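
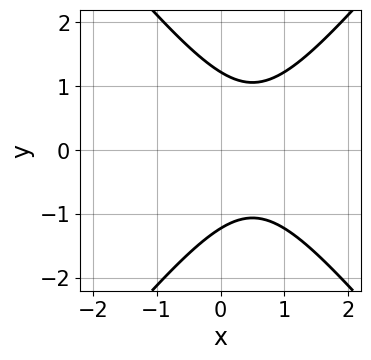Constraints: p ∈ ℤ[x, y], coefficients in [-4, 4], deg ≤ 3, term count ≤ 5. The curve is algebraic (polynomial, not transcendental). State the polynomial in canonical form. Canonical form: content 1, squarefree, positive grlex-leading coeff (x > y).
3*x^2 - 2*y^2 - 3*x + 3

1. The degree is 2 — the shape is more complex than any degree-1 curve.
2. Symmetries: mirror symmetry y ↦ −y ⇒ only even powers of y.
3. Checking where it meets the axes: the curve avoids every integer x-axis point in the box.
4. Together with the visible shape, these determine p as stated.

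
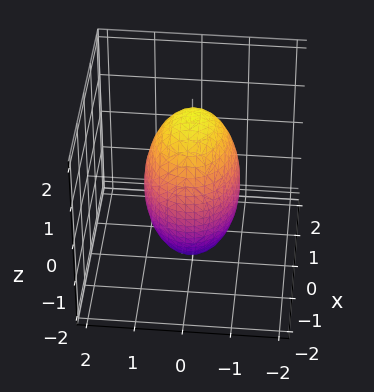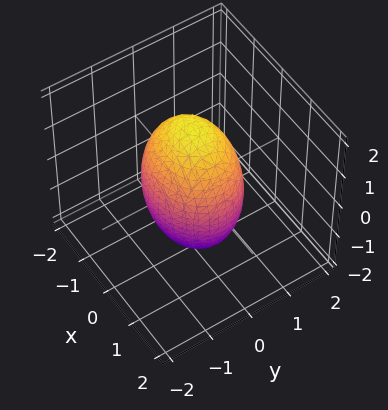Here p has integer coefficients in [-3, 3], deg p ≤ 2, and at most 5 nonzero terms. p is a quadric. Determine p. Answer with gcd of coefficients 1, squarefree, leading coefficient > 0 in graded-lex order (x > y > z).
2*x^2 + 3*y^2 + z^2 - 3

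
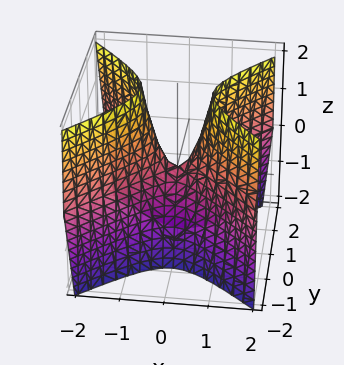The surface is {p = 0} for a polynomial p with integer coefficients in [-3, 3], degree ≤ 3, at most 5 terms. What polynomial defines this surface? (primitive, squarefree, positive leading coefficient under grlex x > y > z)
1. Degree: a saddle surface; a quadric, so deg p = 2.
2. Symmetries: it's symmetric under y → −y, forcing even powers of y; the x ↦ −x reflection is a symmetry, so x appears only in even powers.
3. Against the integer gridlines: it crosses the y-axis at the gridline y = 0; one z-axis crossing is at z = 0; one x-axis crossing is at x = 0.
4. Solving for integer coefficients yields p as stated.

3*x^2 - 3*y^2 - z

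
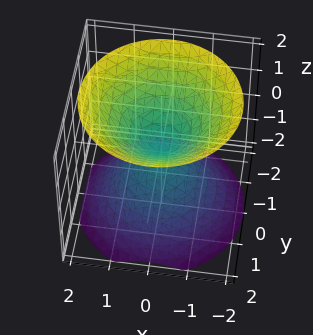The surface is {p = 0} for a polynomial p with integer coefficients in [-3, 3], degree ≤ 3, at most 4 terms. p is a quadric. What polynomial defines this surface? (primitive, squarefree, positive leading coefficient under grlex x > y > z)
1. The picture has 2 separate pieces.
2. deg p = 2.
3. By symmetry, the surface is invariant under rotation about z: p = q(x² + y², z); the z ↦ −z reflection is a symmetry, so z appears only in even powers.
4. Reading off the gridlines: it crosses the z-axis at the gridline z = 0; one y-axis crossing is at y = 0; a circular section at z = -1 has radius exactly 1; it crosses the x-axis at the gridline x = 0.
5. Putting this together gives p.

x^2 + y^2 - z^2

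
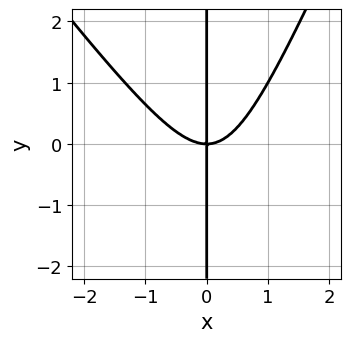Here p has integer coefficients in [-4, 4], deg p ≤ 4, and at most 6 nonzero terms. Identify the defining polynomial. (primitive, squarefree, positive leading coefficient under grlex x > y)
3*x^3 + x^2*y - x*y^2 - 3*x*y

First, degree: a generic line meets the curve in up to 3 points, so deg p = 3.
Then, checking where it meets the axes: the visible y-axis segment lies entirely on the curve; it crosses the x-axis at the gridline x = 0.
Finally, together with the visible shape, these determine p as stated.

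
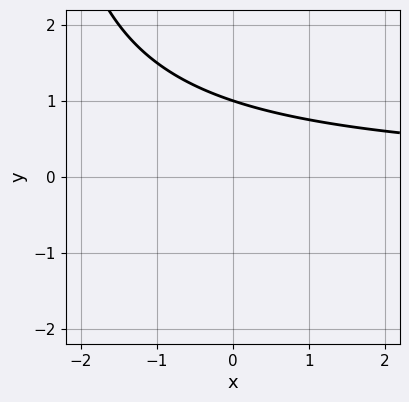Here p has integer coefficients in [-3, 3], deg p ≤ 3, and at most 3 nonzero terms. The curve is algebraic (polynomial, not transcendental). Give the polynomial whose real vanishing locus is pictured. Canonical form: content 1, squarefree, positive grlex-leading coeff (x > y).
(a) Degree: the shape is more complex than any degree-1 curve, so deg p = 2.
(b) From the visible intercepts: one y-axis crossing is at y = 1; the curve avoids every integer x-axis point in the box.
(c) Solving for integer coefficients yields p as stated.

x*y + 3*y - 3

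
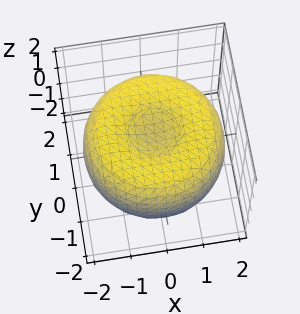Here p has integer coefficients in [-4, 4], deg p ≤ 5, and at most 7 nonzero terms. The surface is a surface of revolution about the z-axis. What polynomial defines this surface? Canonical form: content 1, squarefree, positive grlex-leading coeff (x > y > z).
x^4 + 2*x^2*y^2 + y^4 - 3*x^2 - 3*y^2 + 3*z^2 - 2

1. Degree: a generic line meets the surface in up to 4 points, so deg p = 4.
2. Symmetries: every cross-section ⟂ z is a circle, so x, y appear only via x² + y².
3. From the axis intercepts and sections: a circular section at z = -1 has radius between 0 and 1.
4. Together with the visible shape, these determine p as stated.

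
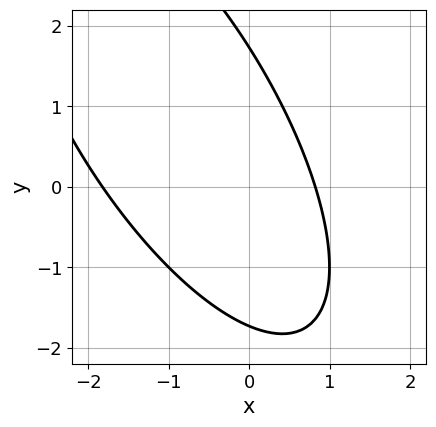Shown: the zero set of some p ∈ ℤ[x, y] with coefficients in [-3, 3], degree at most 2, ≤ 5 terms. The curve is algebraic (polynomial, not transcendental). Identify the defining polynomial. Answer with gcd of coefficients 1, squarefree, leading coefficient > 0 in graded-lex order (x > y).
The degree is 2 — the shape is more complex than any degree-1 curve.
Matching integer coefficients to the picture gives p.

2*x^2 + 2*x*y + y^2 + 2*x - 3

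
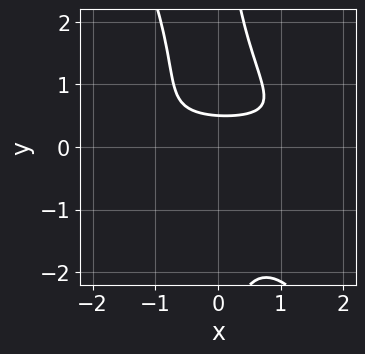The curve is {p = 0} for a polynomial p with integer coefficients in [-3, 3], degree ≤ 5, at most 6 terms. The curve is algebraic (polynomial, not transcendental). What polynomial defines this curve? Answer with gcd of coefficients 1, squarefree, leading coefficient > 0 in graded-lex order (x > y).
1. deg p = 4.
2. Reading off the gridlines: the curve avoids every integer x-axis point in the box.
3. Together with the visible shape, these determine p as stated.

2*x^2*y^2 + x*y^3 - x*y^2 - 2*y + 1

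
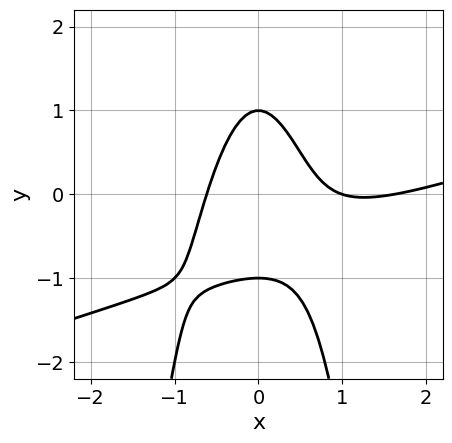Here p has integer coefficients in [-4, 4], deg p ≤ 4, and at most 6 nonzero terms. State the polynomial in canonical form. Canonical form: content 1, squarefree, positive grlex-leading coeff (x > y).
deg p = 3. A generic line meets the curve in up to 3 points.
From the visible intercepts: the y-axis gridline crossings are at y ∈ {-1, 1}; it meets the x-axis at x = 1 (among the integer gridlines).
Assembling these constraints gives the stated polynomial.

x^3 - 3*x^2*y - 2*x^2 - y^2 + 1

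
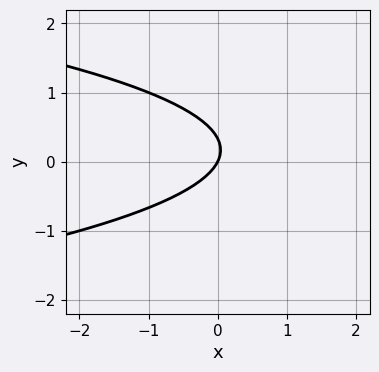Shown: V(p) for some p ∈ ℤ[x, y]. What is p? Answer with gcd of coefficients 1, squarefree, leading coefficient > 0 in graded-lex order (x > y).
3*y^2 + 2*x - y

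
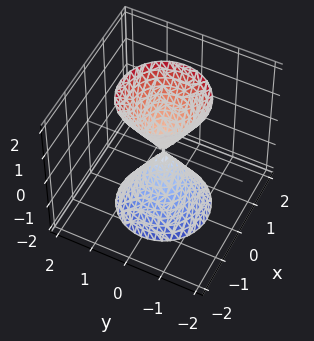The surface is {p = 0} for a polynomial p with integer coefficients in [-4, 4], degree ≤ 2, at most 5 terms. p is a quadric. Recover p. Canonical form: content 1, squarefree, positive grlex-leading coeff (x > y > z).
First, the picture has 2 separate pieces. Treating them together as one polynomial.
Next, the degree is 2 — two nappes meeting at a single point; a quadric.
Next, symmetries: the z ↦ −z reflection is a symmetry, so z appears only in even powers; rotational symmetry about the z-axis ⇒ p depends on x, y only through x² + y².
Next, checking where it meets the axes: one z-axis crossing is at z = 0; a circular section at z = 2 has radius between 1 and 2; it meets the x-axis at x = 0 (among the integer gridlines); it crosses the y-axis at the gridline y = 0.
Finally, together with the visible shape, these determine p as stated.

3*x^2 + 3*y^2 - z^2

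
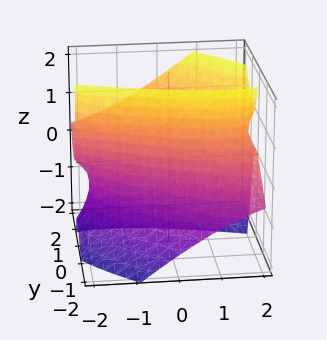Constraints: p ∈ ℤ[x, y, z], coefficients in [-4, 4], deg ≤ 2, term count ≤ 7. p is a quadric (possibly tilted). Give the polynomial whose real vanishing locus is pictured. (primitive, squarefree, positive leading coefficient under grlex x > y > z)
x^2 + 3*x*y + 3*y^2 - 3*y*z - z^2 - 2

Degree: a generic line meets the surface in up to 2 points, so deg p = 2.
Checking where it meets the axes: the surface avoids every integer z-axis point in the box.
Assembling these constraints gives the stated polynomial.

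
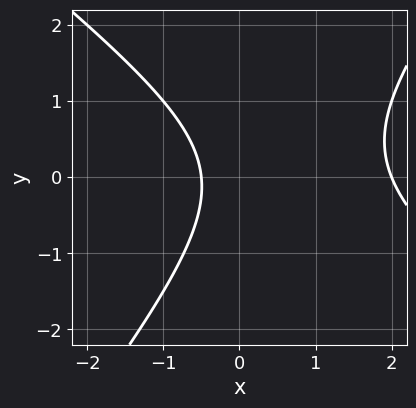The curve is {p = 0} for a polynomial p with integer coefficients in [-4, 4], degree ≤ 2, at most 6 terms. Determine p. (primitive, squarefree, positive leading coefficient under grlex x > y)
2*x^2 + x*y - 2*y^2 - 3*x - 2

1. deg p = 2.
2. From the visible intercepts: it meets the x-axis at x = 2 (among the integer gridlines); no y-intercept at any integer in the box.
3. Putting this together gives p.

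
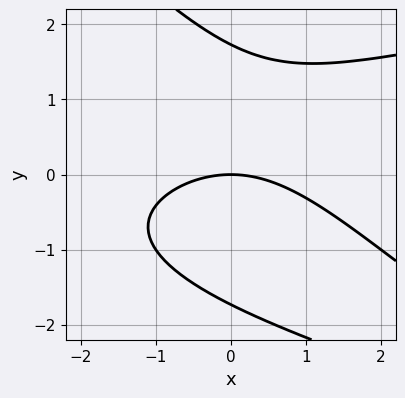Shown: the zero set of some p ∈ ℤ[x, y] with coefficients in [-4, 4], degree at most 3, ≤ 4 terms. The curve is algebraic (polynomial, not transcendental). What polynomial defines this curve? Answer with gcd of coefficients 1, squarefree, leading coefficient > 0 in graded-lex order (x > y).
First, the degree is 3 — no degree-2 curve has this shape.
Then, from the axis intercepts and sections: one x-axis crossing is at x = 0; it meets the y-axis at y = 0 (among the integer gridlines).
Finally, these observations pin down the coefficients.

x*y^2 + y^3 - x^2 - 3*y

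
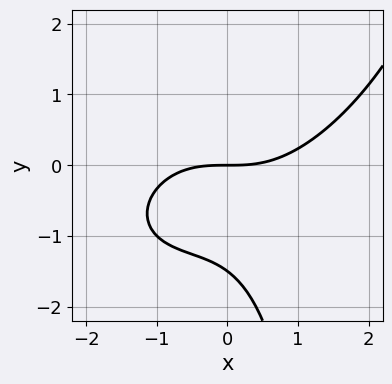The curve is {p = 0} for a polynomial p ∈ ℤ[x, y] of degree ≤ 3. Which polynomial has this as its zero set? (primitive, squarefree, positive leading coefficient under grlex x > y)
x^3 - x^2*y + x*y^2 - 2*y^2 - 3*y

Degree: the shape is more complex than any degree-2 curve, so deg p = 3.
Checking where it meets the axes: it crosses the y-axis at the gridline y = 0; one x-axis crossing is at x = 0.
These observations pin down the coefficients.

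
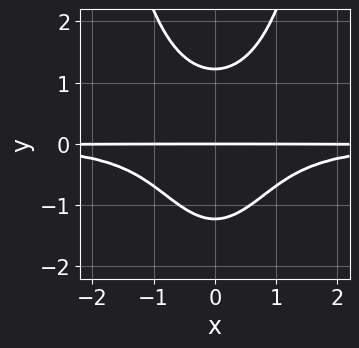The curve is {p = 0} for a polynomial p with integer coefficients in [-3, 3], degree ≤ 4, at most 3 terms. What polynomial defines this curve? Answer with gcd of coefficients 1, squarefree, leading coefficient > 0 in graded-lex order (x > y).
3*x^2*y^2 - 2*y^3 + 3*y

1. Degree: the shape is more complex than any degree-3 curve, so deg p = 4.
2. Symmetries: the x ↦ −x reflection is a symmetry, so x appears only in even powers.
3. From the axis intercepts and sections: one y-axis crossing is at y = 0; the visible x-axis segment lies entirely on the curve.
4. Together with the visible shape, these determine p as stated.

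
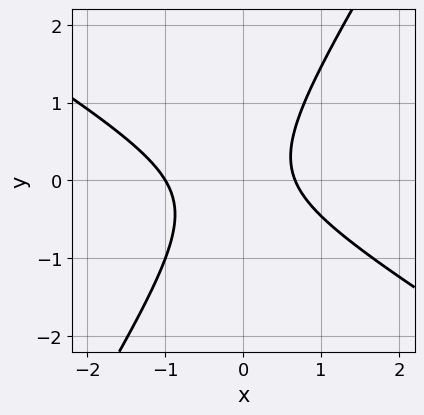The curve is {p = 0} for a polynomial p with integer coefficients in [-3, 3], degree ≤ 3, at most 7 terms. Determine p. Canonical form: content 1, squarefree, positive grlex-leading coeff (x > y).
The degree is 2 — the shape is more complex than any degree-1 curve.
Reading off the gridlines: no y-intercept at any integer in the box; one x-axis crossing is at x = -1.
Matching integer coefficients to the picture gives p.

3*x^2 + 3*x*y - 3*y^2 + x - 2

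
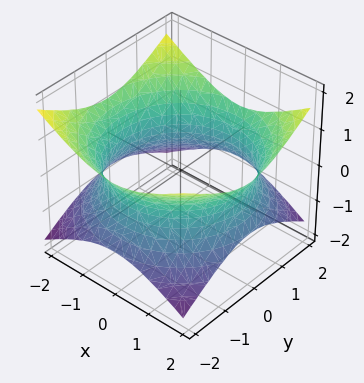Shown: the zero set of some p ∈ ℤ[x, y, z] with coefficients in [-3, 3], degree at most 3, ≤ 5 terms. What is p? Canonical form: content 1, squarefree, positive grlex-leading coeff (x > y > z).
1. Degree: an hourglass — one-sheet hyperboloid; a quadric, so deg p = 2.
2. Symmetries: it's symmetric under z → −z, forcing even powers of z; the surface is invariant under rotation about z: p = q(x² + y², z).
3. From the axis intercepts and sections: it misses every integer gridline on the z-axis; a circular section at z = 0 has radius between 1 and 2.
4. The integer polynomial consistent with all of this is the stated p.

x^2 + y^2 - 2*z^2 - 3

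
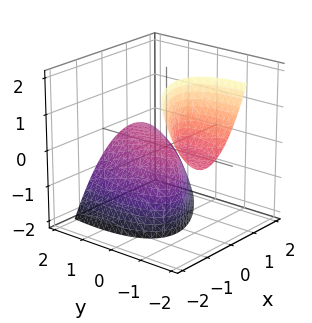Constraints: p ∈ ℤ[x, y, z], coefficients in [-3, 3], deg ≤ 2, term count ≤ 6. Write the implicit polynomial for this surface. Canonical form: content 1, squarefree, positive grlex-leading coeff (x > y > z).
The picture has 2 separate pieces.
Degree: the shape is more complex than any degree-1 surface, so deg p = 2.
From the visible intercepts: it meets the z-axis at z = 0 (among the integer gridlines); one y-axis crossing is at y = 0; one x-axis crossing is at x = 0.
The integer polynomial consistent with all of this is the stated p.

3*x^2 - 3*x*y + y^2 + 3*y*z + 2*z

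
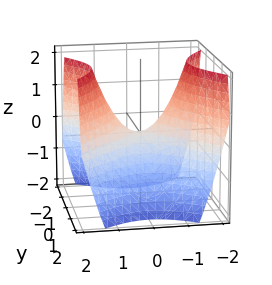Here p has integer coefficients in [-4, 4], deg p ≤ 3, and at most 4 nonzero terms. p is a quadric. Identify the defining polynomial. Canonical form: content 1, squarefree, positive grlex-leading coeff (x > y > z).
First, the degree is 2 — a saddle surface; a quadric.
Next, symmetries: mirror symmetry y ↦ −y ⇒ only even powers of y; the x ↦ −x reflection is a symmetry, so x appears only in even powers.
Next, from the visible intercepts: one y-axis crossing is at y = 0; it meets the x-axis at x = 0 (among the integer gridlines).
Finally, fitting integer coefficients to these (and the overall shape) gives p.

x^2 - y^2 - z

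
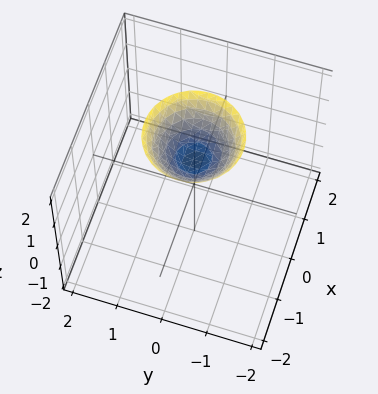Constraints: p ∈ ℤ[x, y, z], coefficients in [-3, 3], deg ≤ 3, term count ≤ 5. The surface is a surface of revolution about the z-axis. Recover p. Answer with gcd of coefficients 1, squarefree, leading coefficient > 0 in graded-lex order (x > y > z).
First, the degree is 2 — a generic line meets the surface in up to 2 points.
Next, symmetries: the z-axis is an axis of rotation, so x and y enter only as x² + y².
Next, observable constraints: a circular section at z = 2 has radius exactly 1; no x-intercept at any integer in the box; it misses every integer gridline on the y-axis.
Finally, together with the visible shape, these determine p as stated. Check: (0, 0, 1) on the z-axis lies on the surface, and p(0, 0, 1) = 0. ✓

x^2 + y^2 - z + 1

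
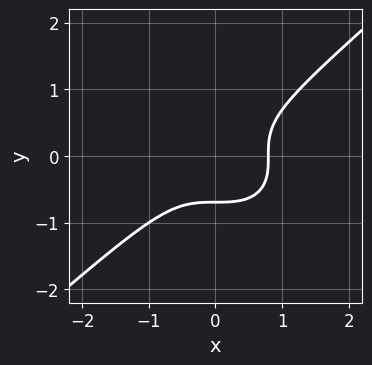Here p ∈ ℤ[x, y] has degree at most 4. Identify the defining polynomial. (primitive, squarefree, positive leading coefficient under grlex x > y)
deg p = 3. No degree-2 curve has this shape.
The integer polynomial consistent with all of this is the stated p.

2*x^3 - 3*y^3 - 1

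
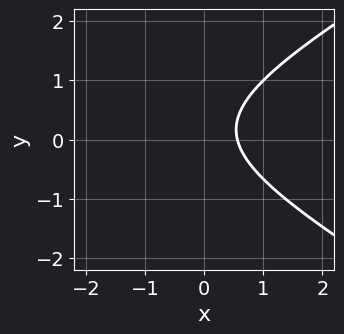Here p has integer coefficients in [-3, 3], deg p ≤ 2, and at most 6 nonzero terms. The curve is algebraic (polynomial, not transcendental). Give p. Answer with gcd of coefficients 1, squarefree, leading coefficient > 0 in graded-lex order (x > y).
deg p = 2.
Checking where it meets the axes: it misses every integer gridline on the y-axis.
Fitting integer coefficients to these (and the overall shape) gives p.

x^2 - 3*y^2 + 3*x + y - 2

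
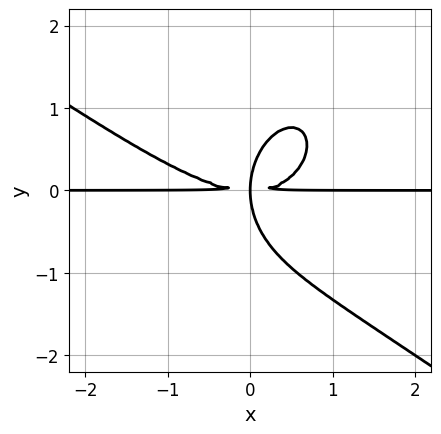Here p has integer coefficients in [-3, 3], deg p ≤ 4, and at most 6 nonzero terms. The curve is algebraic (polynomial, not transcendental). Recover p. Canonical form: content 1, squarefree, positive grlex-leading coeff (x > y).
x^3*y + x^2*y^2 + y^4 - 2*x*y^2

(a) The degree is 4 — the shape is more complex than any degree-3 curve.
(b) Against the integer gridlines: the visible x-axis segment lies entirely on the curve.
(c) Together with the visible shape, these determine p as stated.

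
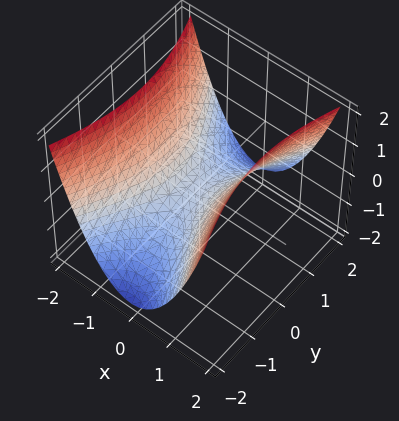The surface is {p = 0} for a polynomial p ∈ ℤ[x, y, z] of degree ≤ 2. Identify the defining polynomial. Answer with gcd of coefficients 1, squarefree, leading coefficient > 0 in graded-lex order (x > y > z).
(a) deg p = 2. A hyperbolic paraboloid; a quadric.
(b) Symmetries: it's symmetric under x → −x, forcing even powers of x; the y ↦ −y reflection is a symmetry, so y appears only in even powers.
(c) Observable constraints: it meets the x-axis at x = 0 (among the integer gridlines); it meets the y-axis at y = 0 (among the integer gridlines).
(d) These observations pin down the coefficients.

3*x^2 - y^2 - 3*z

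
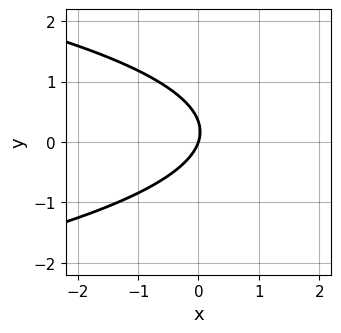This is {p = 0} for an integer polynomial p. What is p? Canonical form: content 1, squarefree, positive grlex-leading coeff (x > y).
(a) Degree: no degree-1 curve has this shape, so deg p = 2.
(b) From the visible intercepts: it meets the y-axis at y = 0 (among the integer gridlines); one x-axis crossing is at x = 0.
(c) Together with the visible shape, these determine p as stated.

3*y^2 + 3*x - y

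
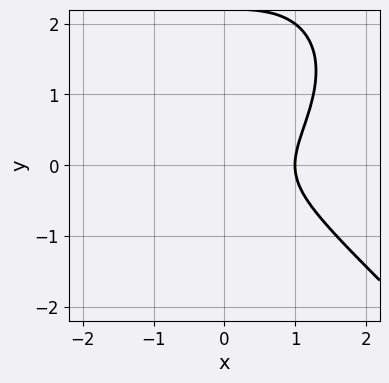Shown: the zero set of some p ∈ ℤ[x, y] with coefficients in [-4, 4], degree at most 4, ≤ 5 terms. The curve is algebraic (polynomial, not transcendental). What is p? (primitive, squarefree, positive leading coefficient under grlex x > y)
First, degree: no degree-2 curve has this shape, so deg p = 3.
Next, reading off the gridlines: it meets the x-axis at x = 1 (among the integer gridlines); it misses every integer gridline on the y-axis.
Finally, fitting integer coefficients to these (and the overall shape) gives p.

x^3 + y^3 - 2*y^2 - 1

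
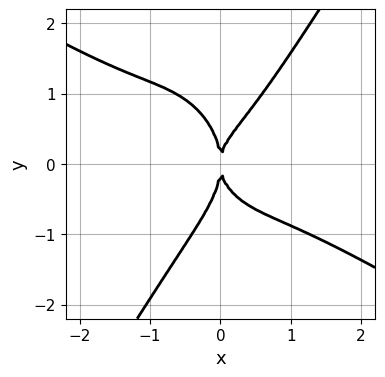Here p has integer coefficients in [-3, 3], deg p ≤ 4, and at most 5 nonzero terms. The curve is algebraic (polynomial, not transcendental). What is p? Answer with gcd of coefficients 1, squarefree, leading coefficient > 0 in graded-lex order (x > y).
1. Degree: a generic line meets the curve in up to 4 points, so deg p = 4.
2. From the axis intercepts and sections: one y-axis crossing is at y = 0; it crosses the x-axis at the gridline x = 0.
3. Assembling these constraints gives the stated polynomial.

2*x^4 + 3*x^3*y - y^4 - x*y^2 + 2*x^2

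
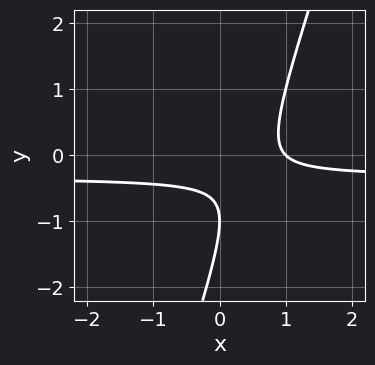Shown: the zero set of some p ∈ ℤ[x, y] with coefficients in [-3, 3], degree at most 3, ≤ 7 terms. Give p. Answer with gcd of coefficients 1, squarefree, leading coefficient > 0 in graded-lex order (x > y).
3*x*y - y^2 + x - 2*y - 1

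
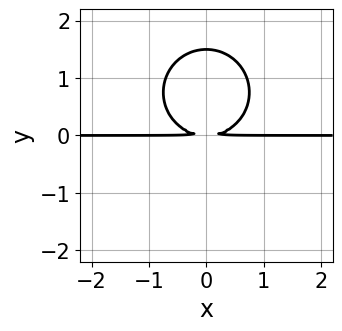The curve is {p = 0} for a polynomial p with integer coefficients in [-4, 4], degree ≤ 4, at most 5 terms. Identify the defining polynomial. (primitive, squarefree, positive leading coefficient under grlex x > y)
2*x^2*y + 2*y^3 - 3*y^2

(a) The degree is 3 — no degree-2 curve has this shape.
(b) Symmetries: mirror symmetry x ↦ −x ⇒ only even powers of x.
(c) Observable constraints: every point of the x-axis in the box is on the curve.
(d) Together with the visible shape, these determine p as stated.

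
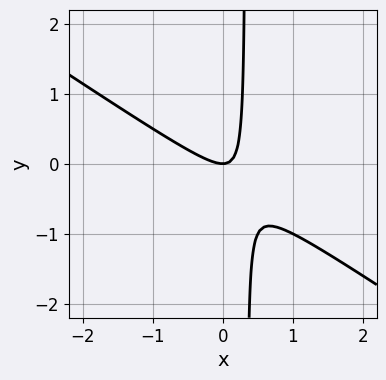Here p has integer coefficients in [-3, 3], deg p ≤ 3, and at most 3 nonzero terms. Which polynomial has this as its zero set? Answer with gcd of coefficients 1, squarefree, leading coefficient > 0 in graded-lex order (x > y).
2*x^2 + 3*x*y - y

The degree is 2 — no degree-1 curve has this shape.
Checking where it meets the axes: it meets the y-axis at y = 0 (among the integer gridlines); one x-axis crossing is at x = 0.
The integer polynomial consistent with all of this is the stated p.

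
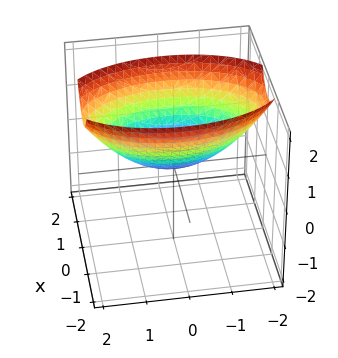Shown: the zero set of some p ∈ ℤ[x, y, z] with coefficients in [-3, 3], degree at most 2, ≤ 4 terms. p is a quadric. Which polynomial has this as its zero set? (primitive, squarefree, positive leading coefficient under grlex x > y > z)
3*x^2 + y^2 - 3*z

First, degree: a single bowl opening along one axis; a quadric, so deg p = 2.
Then, symmetries: it's symmetric under x → −x, forcing even powers of x; the y ↦ −y reflection is a symmetry, so y appears only in even powers.
Next, checking where it meets the axes: it meets the z-axis at z = 0 (among the integer gridlines); it crosses the y-axis at the gridline y = 0; it crosses the x-axis at the gridline x = 0.
Finally, assembling these constraints gives the stated polynomial.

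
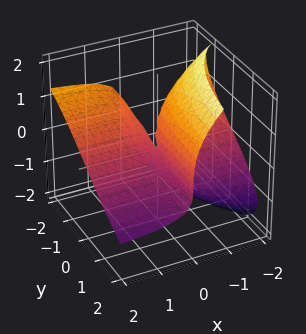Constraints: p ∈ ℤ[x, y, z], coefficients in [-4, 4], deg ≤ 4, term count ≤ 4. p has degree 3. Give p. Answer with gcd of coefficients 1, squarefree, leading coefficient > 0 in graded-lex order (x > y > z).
z^3 + 2*x*y + 3*x*z

Degree: a generic line meets the surface in up to 3 points, so deg p = 3.
Against the integer gridlines: it meets the z-axis at z = 0 (among the integer gridlines); every point of the y-axis in the box is on the surface; the visible x-axis segment lies entirely on the surface.
These observations pin down the coefficients.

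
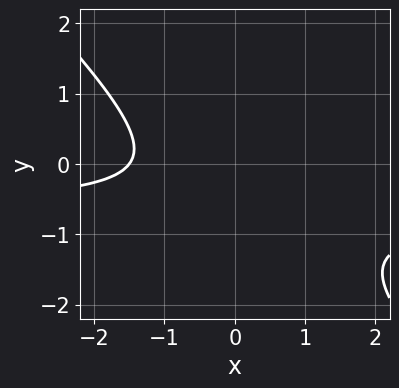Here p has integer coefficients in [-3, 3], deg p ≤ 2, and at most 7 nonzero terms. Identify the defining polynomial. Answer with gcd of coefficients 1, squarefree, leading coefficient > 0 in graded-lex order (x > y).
deg p = 2. No degree-1 curve has this shape.
From the visible intercepts: the curve avoids every integer y-axis point in the box.
Matching integer coefficients to the picture gives p.

3*x*y + 3*y^2 + 2*x + 3*y + 3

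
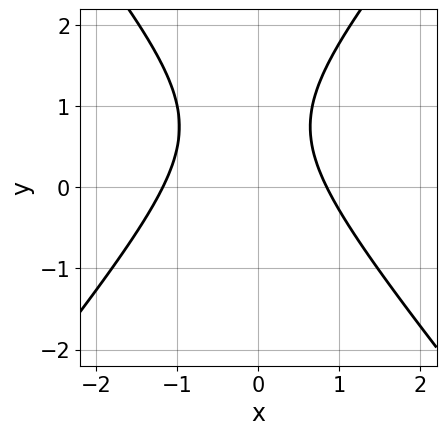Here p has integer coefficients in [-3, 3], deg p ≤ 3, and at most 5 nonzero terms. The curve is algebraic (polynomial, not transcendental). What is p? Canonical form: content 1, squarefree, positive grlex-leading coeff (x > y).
First, deg p = 2.
Then, checking where it meets the axes: the curve avoids every integer y-axis point in the box.
Finally, solving for integer coefficients yields p as stated.

3*x^2 - 2*y^2 + x + 3*y - 3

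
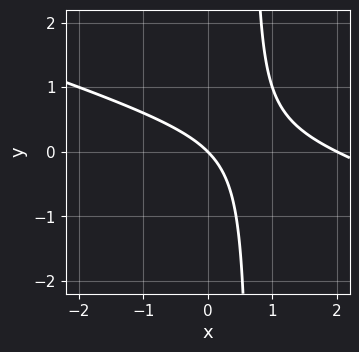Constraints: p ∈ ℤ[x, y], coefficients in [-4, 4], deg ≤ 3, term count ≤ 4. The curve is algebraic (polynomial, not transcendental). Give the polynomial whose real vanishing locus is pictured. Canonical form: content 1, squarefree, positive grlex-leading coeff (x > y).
x^2 + 3*x*y - 2*x - 2*y

(a) Degree: the shape is more complex than any degree-1 curve, so deg p = 2.
(b) From the axis intercepts and sections: it meets the y-axis at y = 0 (among the integer gridlines); the x-axis gridline crossings are at x ∈ {0, 2}.
(c) Putting this together gives p.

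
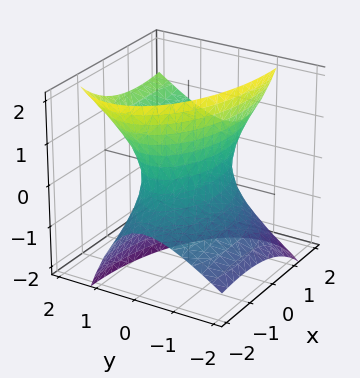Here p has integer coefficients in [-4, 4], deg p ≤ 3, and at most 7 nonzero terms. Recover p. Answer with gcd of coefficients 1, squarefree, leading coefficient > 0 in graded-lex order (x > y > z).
x^2 - 2*x*z + 3*y^2 - 3*y*z - z^2 - 2

(a) deg p = 2. A generic line meets the surface in up to 2 points.
(b) Checking where it meets the axes: the surface avoids every integer z-axis point in the box.
(c) Putting this together gives p.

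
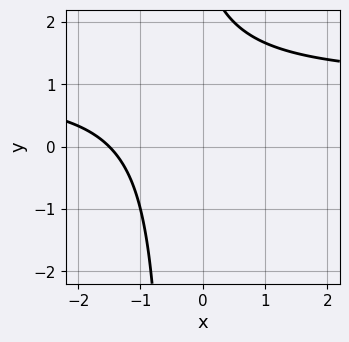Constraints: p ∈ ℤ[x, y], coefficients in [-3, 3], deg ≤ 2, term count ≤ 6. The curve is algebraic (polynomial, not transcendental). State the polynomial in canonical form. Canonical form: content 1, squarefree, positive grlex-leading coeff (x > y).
(a) deg p = 2.
(b) Observable constraints: it misses every integer gridline on the y-axis.
(c) Assembling these constraints gives the stated polynomial.

2*x*y - 2*x + y - 3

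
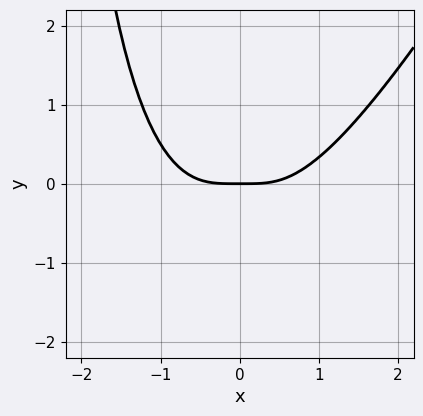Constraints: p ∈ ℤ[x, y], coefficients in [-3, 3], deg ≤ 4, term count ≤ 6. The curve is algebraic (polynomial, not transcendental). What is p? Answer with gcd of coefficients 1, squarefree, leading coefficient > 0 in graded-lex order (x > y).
2*x^4 - x^3*y - 3*x^2*y - 2*y

First, the degree is 4 — no degree-3 curve has this shape.
Then, from the visible intercepts: one y-axis crossing is at y = 0; it crosses the x-axis at the gridline x = 0.
Finally, putting this together gives p.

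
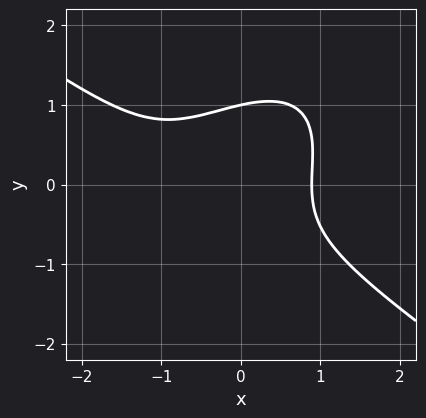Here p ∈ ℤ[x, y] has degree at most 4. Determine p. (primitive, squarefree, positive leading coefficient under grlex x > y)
2*x^3 - 2*x*y^2 + 3*y^3 + 2*x^2 - 3

First, deg p = 3.
Then, observable constraints: it crosses the y-axis at the gridline y = 1.
Finally, together with the visible shape, these determine p as stated.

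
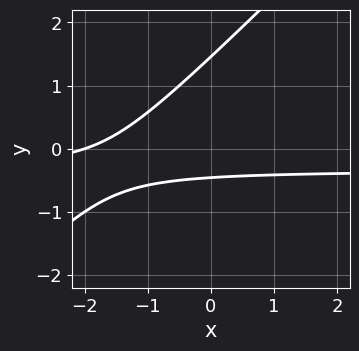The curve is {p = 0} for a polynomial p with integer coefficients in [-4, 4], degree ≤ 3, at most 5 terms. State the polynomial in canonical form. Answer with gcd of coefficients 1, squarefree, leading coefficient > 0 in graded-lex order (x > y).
3*x*y - 3*y^2 + x + 3*y + 2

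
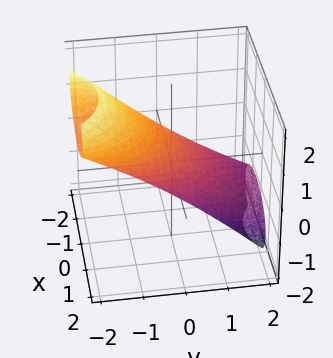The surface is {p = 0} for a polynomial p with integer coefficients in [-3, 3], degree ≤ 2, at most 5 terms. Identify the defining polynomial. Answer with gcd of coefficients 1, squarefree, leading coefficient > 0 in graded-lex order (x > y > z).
x^2 + y^2 + 3*y*z + 2*z^2 - 1

1. The degree is 2 — a generic line meets the surface in up to 2 points.
2. Checking where it meets the axes: the y-axis gridline crossings are at y ∈ {-1, 1}; the x-axis gridline crossings are at x ∈ {-1, 1}.
3. Matching integer coefficients to the picture gives p.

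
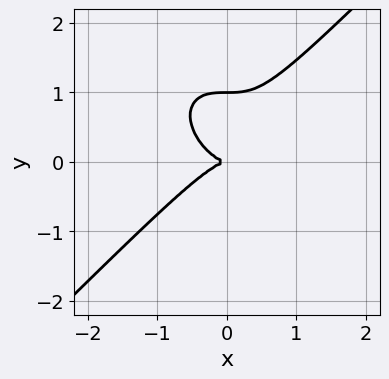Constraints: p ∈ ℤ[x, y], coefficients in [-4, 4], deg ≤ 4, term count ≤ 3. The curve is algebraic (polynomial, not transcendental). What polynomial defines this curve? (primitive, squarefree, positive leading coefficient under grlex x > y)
1. Degree: a generic line meets the curve in up to 3 points, so deg p = 3.
2. Observable constraints: one x-axis crossing is at x = 0; the y-axis gridline crossings are at y ∈ {0, 1}.
3. Fitting integer coefficients to these (and the overall shape) gives p.

x^3 - y^3 + y^2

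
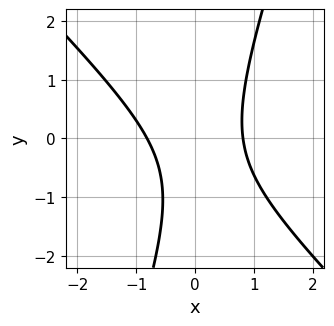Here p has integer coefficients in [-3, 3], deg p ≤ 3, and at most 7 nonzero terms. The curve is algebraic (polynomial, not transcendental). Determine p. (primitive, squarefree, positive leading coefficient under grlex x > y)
3*x^2 + 2*x*y - y^2 - y - 2

Degree: a generic line meets the curve in up to 2 points, so deg p = 2.
From the visible intercepts: the curve avoids every integer y-axis point in the box.
Solving for integer coefficients yields p as stated.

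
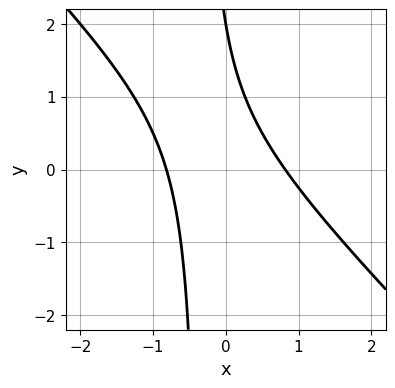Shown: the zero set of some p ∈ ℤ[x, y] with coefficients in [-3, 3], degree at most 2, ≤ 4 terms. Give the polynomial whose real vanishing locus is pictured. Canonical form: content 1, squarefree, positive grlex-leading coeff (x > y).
3*x^2 + 3*x*y + y - 2

(a) Degree: the shape is more complex than any degree-1 curve, so deg p = 2.
(b) From the axis intercepts and sections: one y-axis crossing is at y = 2.
(c) These observations pin down the coefficients.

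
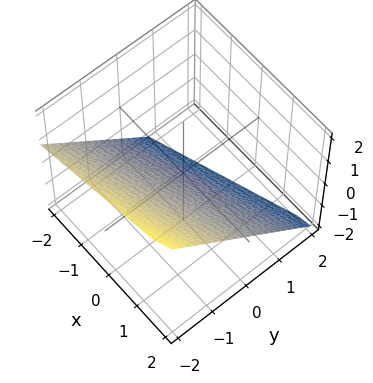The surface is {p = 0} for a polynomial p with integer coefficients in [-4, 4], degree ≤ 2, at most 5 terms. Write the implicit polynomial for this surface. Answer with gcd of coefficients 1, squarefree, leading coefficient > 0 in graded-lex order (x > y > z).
x - 3*y - 3*z - 2

First, degree: the surface is flat (a plane), so deg p = 1.
Then, against the integer gridlines: it crosses the x-axis at the gridline x = 2.
Finally, together with the visible shape, these determine p as stated.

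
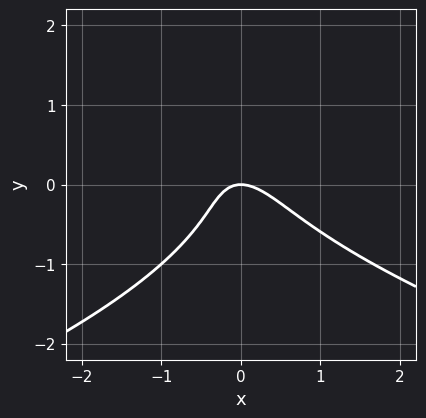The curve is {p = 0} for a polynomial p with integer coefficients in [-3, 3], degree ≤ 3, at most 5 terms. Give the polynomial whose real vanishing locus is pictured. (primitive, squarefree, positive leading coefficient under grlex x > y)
3*y^3 + 3*x^2 + 2*x*y + 2*y

First, degree: no degree-2 curve has this shape, so deg p = 3.
Then, checking where it meets the axes: it meets the y-axis at y = 0 (among the integer gridlines); it crosses the x-axis at the gridline x = 0.
Finally, together with the visible shape, these determine p as stated.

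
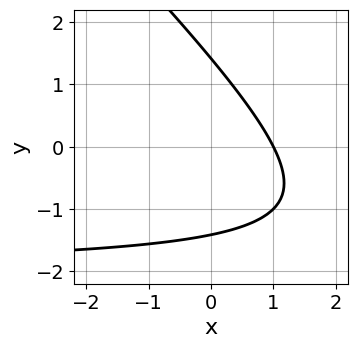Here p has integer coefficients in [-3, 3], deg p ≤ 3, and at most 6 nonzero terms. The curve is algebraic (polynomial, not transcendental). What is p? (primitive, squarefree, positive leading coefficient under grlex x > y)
x*y + y^2 + 2*x - 2

deg p = 2.
Against the integer gridlines: it meets the x-axis at x = 1 (among the integer gridlines).
Fitting integer coefficients to these (and the overall shape) gives p.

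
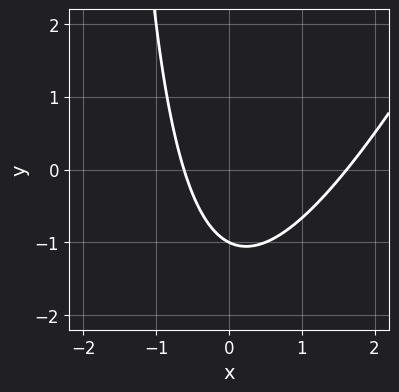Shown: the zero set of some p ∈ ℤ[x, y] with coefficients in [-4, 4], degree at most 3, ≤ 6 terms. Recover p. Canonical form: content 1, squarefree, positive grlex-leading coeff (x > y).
Degree: a generic line meets the curve in up to 2 points, so deg p = 2.
From the axis intercepts and sections: it meets the y-axis at y = -1 (among the integer gridlines).
Fitting integer coefficients to these (and the overall shape) gives p.

2*x^2 - x*y - 2*x - 2*y - 2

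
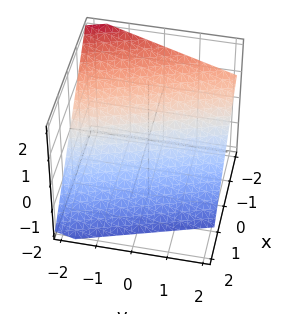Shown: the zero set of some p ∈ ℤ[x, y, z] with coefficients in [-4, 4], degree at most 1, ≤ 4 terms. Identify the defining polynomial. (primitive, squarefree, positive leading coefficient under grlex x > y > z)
1. The degree is 1 — every cross-section is a straight line — this is a plane.
2. Reading off the gridlines: one y-axis crossing is at y = -2.
3. Fitting integer coefficients to these (and the overall shape) gives p.

3*x + y + 3*z + 2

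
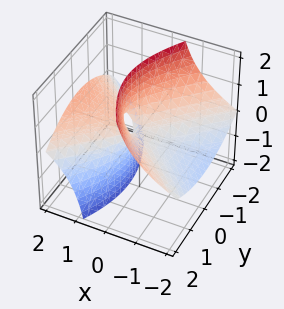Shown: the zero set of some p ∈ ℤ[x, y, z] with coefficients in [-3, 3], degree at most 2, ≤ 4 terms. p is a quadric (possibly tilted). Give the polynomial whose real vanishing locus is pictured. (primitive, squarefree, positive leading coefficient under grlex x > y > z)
x^2 - 3*x*z - y^2 + z

First, degree: a generic line meets the surface in up to 2 points, so deg p = 2.
Next, from the axis intercepts and sections: it meets the z-axis at z = 0 (among the integer gridlines); one x-axis crossing is at x = 0; one y-axis crossing is at y = 0.
Finally, these observations pin down the coefficients.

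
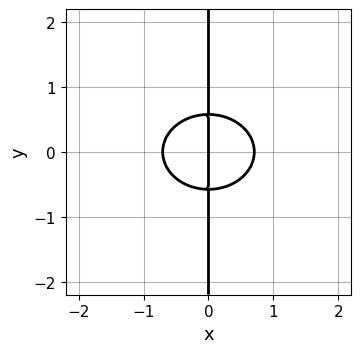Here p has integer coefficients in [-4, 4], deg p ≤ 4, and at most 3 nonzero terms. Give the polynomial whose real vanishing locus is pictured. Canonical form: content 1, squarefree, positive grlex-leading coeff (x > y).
2*x^3 + 3*x*y^2 - x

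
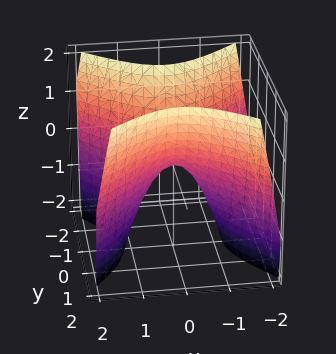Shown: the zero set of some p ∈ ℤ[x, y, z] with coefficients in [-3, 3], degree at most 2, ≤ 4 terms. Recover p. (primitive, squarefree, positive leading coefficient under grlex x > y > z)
3*x^2 - 3*y^2 + 2*z

1. Degree: a saddle surface; a quadric, so deg p = 2.
2. Symmetries: the y ↦ −y reflection is a symmetry, so y appears only in even powers; the x ↦ −x reflection is a symmetry, so x appears only in even powers.
3. Checking where it meets the axes: it crosses the y-axis at the gridline y = 0; it meets the z-axis at z = 0 (among the integer gridlines); it meets the x-axis at x = 0 (among the integer gridlines).
4. Fitting integer coefficients to these (and the overall shape) gives p.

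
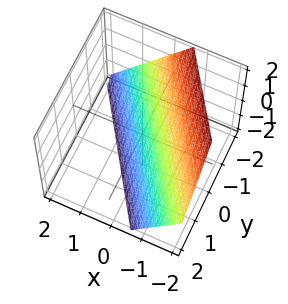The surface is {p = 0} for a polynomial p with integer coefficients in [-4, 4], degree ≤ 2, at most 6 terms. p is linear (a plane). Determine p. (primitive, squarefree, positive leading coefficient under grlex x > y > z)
(a) Degree: the surface is flat (a plane), so deg p = 1.
(b) From the visible intercepts: it meets the y-axis at y = -1 (among the integer gridlines); it crosses the z-axis at the gridline z = -1.
(c) Assembling these constraints gives the stated polynomial.

3*x + 2*y + 2*z + 2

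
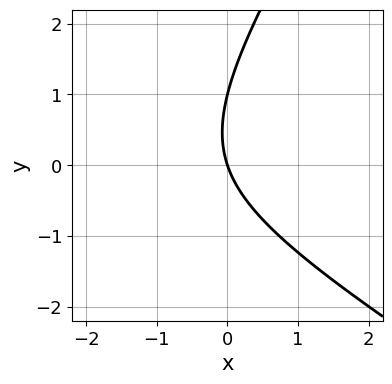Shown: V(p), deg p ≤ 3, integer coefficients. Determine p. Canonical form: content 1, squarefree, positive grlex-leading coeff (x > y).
x^2 + x*y - y^2 + 3*x + y

The degree is 2 — no degree-1 curve has this shape.
From the visible intercepts: the y-axis gridline crossings are at y ∈ {0, 1}; it crosses the x-axis at the gridline x = 0.
The integer polynomial consistent with all of this is the stated p.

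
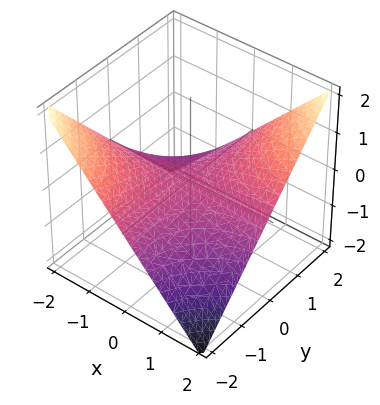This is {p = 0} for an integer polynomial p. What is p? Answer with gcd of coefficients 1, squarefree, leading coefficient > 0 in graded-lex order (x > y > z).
x*y - 2*z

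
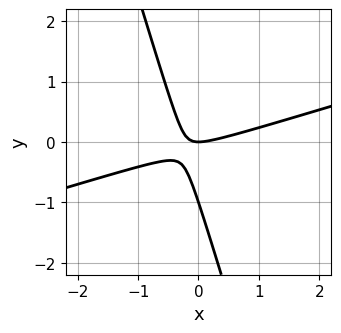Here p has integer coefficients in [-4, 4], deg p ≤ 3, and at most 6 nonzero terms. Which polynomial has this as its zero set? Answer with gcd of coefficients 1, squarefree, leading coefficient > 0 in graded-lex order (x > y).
x^2 - 3*x*y - y^2 - y

The degree is 2 — the shape is more complex than any degree-1 curve.
Checking where it meets the axes: the y-axis gridline crossings are at y ∈ {-1, 0}; one x-axis crossing is at x = 0.
Solving for integer coefficients yields p as stated.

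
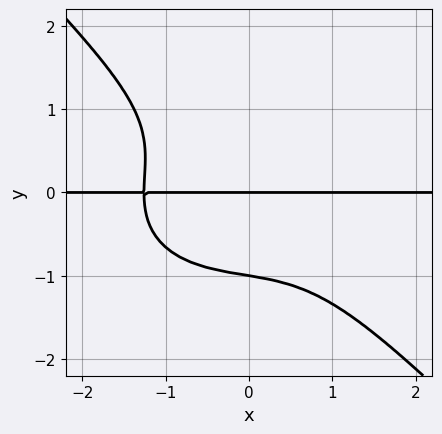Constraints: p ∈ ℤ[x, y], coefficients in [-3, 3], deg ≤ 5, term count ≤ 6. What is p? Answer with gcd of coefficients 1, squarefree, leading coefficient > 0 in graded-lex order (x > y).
1. The degree is 4 — a generic line meets the curve in up to 4 points.
2. Against the integer gridlines: every point of the x-axis in the box is on the curve; the y-axis gridline crossings are at y ∈ {-1, 0}.
3. These observations pin down the coefficients.

x^3*y + x*y^3 + 2*y^4 + 2*y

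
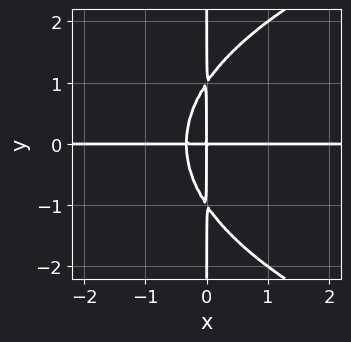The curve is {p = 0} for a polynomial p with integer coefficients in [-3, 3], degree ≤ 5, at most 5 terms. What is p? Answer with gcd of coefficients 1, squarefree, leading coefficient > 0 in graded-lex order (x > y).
x*y^3 - 3*x^2*y - x*y

The degree is 4 — a generic line meets the curve in up to 4 points.
Against the integer gridlines: the visible x-axis segment lies entirely on the curve; every point of the y-axis in the box is on the curve.
Together with the visible shape, these determine p as stated.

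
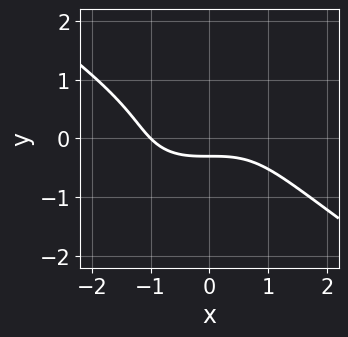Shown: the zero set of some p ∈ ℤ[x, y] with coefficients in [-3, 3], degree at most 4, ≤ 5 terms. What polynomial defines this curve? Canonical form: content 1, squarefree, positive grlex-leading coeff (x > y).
First, the degree is 3 — no degree-2 curve has this shape.
Next, checking where it meets the axes: it meets the x-axis at x = -1 (among the integer gridlines).
Finally, fitting integer coefficients to these (and the overall shape) gives p.

x^3 + 3*y^3 + 3*y + 1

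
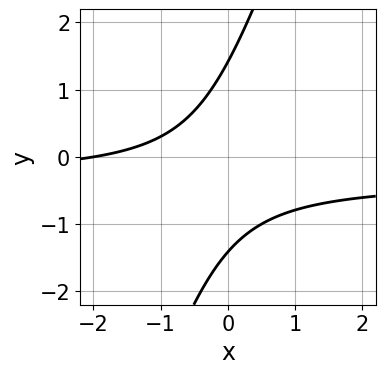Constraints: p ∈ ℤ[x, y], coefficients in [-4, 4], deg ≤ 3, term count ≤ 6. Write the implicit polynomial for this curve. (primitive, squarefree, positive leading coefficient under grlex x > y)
3*x*y - y^2 + x + 2

1. The degree is 2 — the shape is more complex than any degree-1 curve.
2. Observable constraints: it crosses the x-axis at the gridline x = -2.
3. Assembling these constraints gives the stated polynomial.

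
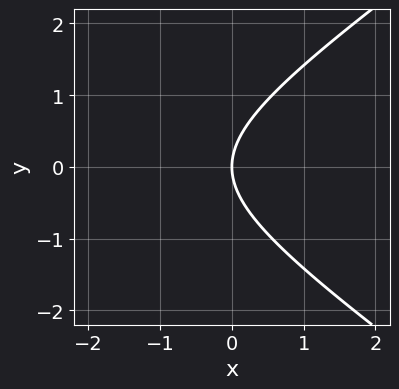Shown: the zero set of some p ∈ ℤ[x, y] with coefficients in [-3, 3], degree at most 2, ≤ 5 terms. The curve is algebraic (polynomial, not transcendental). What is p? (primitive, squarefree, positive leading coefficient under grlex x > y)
Degree: a generic line meets the curve in up to 2 points, so deg p = 2.
Symmetries: it's symmetric under y → −y, forcing even powers of y.
Reading off the gridlines: it crosses the x-axis at the gridline x = 0; it crosses the y-axis at the gridline y = 0.
Solving for integer coefficients yields p as stated.

x^2 - 2*y^2 + 3*x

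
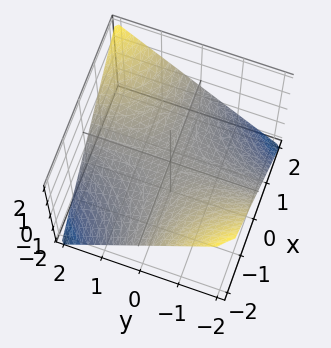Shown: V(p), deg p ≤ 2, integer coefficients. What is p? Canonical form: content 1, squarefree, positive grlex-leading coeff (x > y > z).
x*y - 2*z

The degree is 2 — a saddle surface; a quadric.
From the visible intercepts: it meets the z-axis at z = 0 (among the integer gridlines); every point of the y-axis in the box is on the surface; the visible x-axis segment lies entirely on the surface.
Fitting integer coefficients to these (and the overall shape) gives p.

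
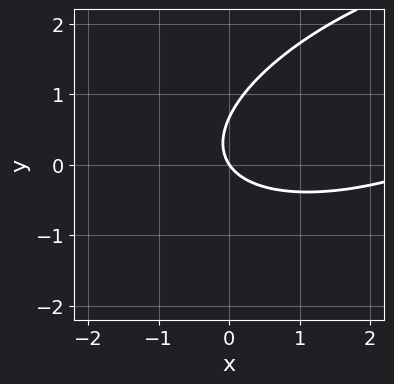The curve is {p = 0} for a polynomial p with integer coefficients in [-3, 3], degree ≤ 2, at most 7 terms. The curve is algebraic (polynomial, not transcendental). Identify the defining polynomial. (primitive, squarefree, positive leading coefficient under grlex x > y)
x^2 - 2*x*y + 3*y^2 - 3*x - 2*y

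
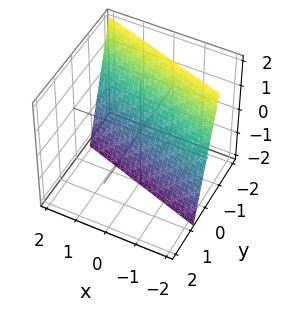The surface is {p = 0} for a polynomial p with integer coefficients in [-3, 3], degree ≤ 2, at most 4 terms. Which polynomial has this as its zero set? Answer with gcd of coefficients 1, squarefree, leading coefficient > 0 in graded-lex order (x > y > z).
x + 3*y + z + 2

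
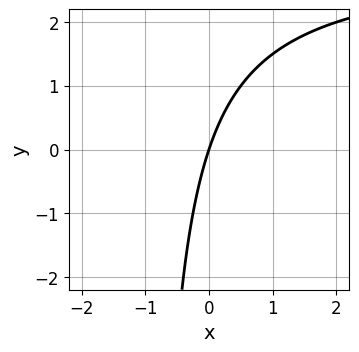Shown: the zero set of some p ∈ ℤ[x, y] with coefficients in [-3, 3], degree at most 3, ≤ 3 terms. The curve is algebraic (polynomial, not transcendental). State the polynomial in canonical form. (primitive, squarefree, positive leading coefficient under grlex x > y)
x*y - 3*x + y

1. The degree is 2 — no degree-1 curve has this shape.
2. From the visible intercepts: one y-axis crossing is at y = 0; one x-axis crossing is at x = 0.
3. Putting this together gives p.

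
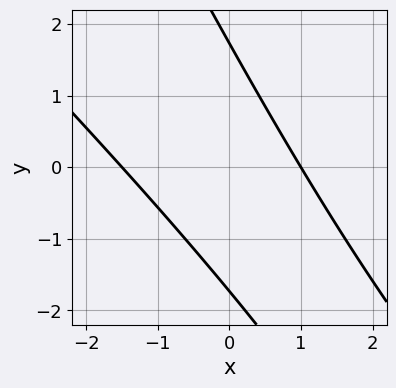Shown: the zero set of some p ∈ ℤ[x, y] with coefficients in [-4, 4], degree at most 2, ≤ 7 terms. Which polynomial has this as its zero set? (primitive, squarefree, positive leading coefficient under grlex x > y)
The degree is 2 — a generic line meets the curve in up to 2 points.
Observable constraints: it meets the x-axis at x = 1 (among the integer gridlines).
Putting this together gives p.

2*x^2 + 3*x*y + y^2 + x - 3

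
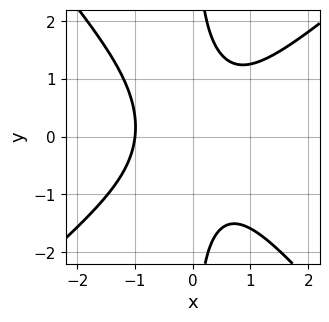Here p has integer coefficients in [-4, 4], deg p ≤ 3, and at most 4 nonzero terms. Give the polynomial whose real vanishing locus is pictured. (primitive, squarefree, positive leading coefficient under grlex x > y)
3*x^3 - x^2*y - 3*x*y^2 + 3

First, degree: no degree-2 curve has this shape, so deg p = 3.
Next, checking where it meets the axes: one x-axis crossing is at x = -1; the curve avoids every integer y-axis point in the box.
Finally, matching integer coefficients to the picture gives p.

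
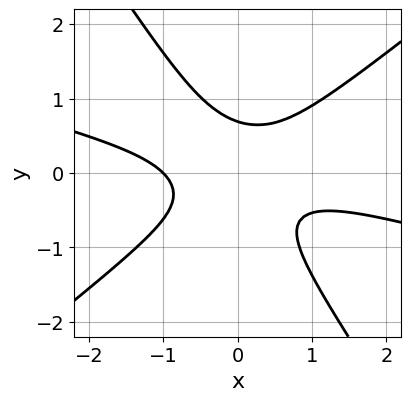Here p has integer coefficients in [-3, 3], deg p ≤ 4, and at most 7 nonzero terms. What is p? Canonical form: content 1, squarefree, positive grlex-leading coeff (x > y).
The degree is 3 — no degree-2 curve has this shape.
Checking where it meets the axes: it crosses the x-axis at the gridline x = -1.
Fitting integer coefficients to these (and the overall shape) gives p.

x^3 + 3*x^2*y - 3*x*y^2 - 3*y^3 + 1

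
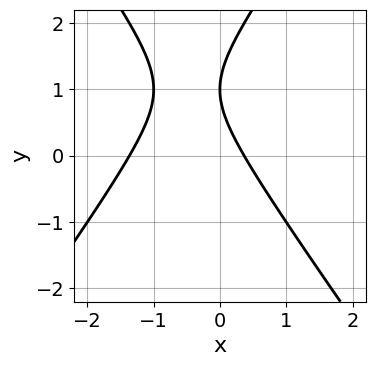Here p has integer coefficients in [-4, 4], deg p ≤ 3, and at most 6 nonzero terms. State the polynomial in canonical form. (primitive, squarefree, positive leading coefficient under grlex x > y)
First, deg p = 2. A generic line meets the curve in up to 2 points.
Next, reading off the gridlines: it meets the y-axis at y = 1 (among the integer gridlines).
Finally, together with the visible shape, these determine p as stated.

2*x^2 - y^2 + 2*x + 2*y - 1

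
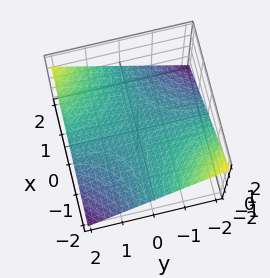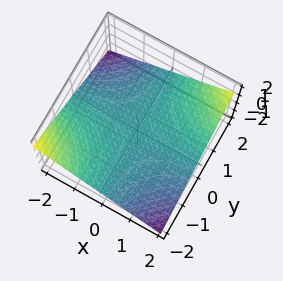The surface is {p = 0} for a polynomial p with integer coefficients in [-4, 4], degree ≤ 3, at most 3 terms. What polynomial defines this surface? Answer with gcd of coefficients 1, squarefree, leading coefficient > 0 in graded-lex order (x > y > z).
x*y - 3*z

deg p = 2. A saddle surface; a quadric.
Against the integer gridlines: it meets the z-axis at z = 0 (among the integer gridlines); the visible x-axis segment lies entirely on the surface; every point of the y-axis in the box is on the surface.
Solving for integer coefficients yields p as stated.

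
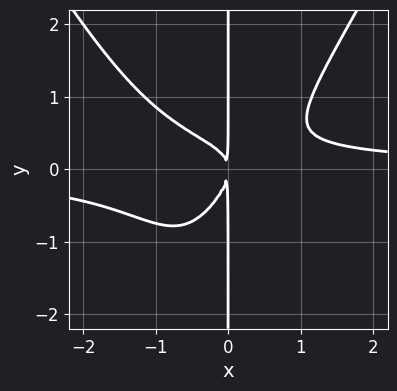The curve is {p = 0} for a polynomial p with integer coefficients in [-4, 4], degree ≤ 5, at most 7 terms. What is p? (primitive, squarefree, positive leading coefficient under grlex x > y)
1. Degree: the shape is more complex than any degree-3 curve, so deg p = 4.
2. From the visible intercepts: every point of the y-axis in the box is on the curve.
3. Matching integer coefficients to the picture gives p.

3*x^3*y - x*y^3 + 2*x^2*y - 3*x*y^2 - 2*x^2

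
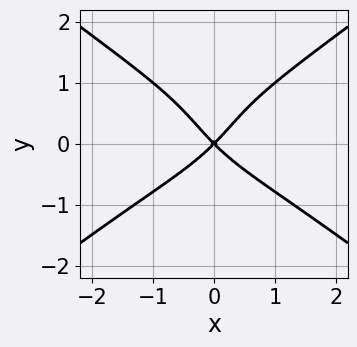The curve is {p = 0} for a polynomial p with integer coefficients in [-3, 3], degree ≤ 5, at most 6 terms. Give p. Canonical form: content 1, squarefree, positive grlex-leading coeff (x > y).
deg p = 4. The shape is more complex than any degree-3 curve.
Symmetries: it's symmetric under x → −x, forcing even powers of x.
Against the integer gridlines: it crosses the x-axis at the gridline x = 0; one y-axis crossing is at y = 0.
Putting this together gives p.

x^4 - 3*y^4 + 2*y^3 + 3*x^2 - 3*y^2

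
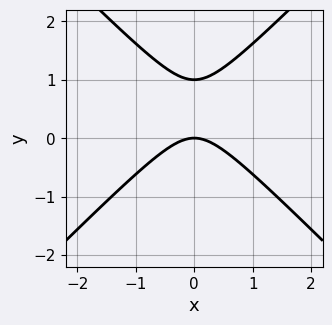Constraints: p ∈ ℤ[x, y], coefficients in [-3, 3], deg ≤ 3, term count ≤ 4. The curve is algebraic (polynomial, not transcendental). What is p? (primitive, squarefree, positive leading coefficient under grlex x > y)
x^2 - y^2 + y

(a) Degree: the shape is more complex than any degree-1 curve, so deg p = 2.
(b) Symmetries: the x ↦ −x reflection is a symmetry, so x appears only in even powers.
(c) From the axis intercepts and sections: it meets the x-axis at x = 0 (among the integer gridlines); the y-axis gridline crossings are at y ∈ {0, 1}.
(d) The integer polynomial consistent with all of this is the stated p.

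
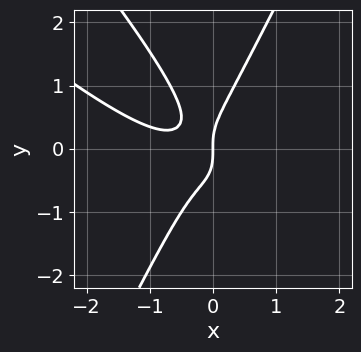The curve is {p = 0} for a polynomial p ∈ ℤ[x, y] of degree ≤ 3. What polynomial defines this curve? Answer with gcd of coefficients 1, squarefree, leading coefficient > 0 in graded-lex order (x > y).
First, deg p = 3. A generic line meets the curve in up to 3 points.
Then, reading off the gridlines: it meets the x-axis at x = 0 (among the integer gridlines); it meets the y-axis at y = 0 (among the integer gridlines).
Finally, fitting integer coefficients to these (and the overall shape) gives p.

2*x^3 + 3*x^2*y - y^3 + 2*x^2 + x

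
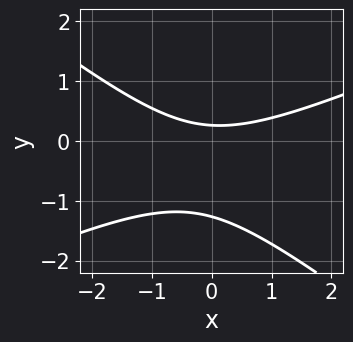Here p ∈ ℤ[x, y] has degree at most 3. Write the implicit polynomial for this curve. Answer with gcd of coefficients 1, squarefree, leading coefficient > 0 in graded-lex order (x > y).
x^2 - x*y - 3*y^2 - 3*y + 1

1. deg p = 2. A generic line meets the curve in up to 2 points.
2. Checking where it meets the axes: the curve avoids every integer x-axis point in the box.
3. Fitting integer coefficients to these (and the overall shape) gives p.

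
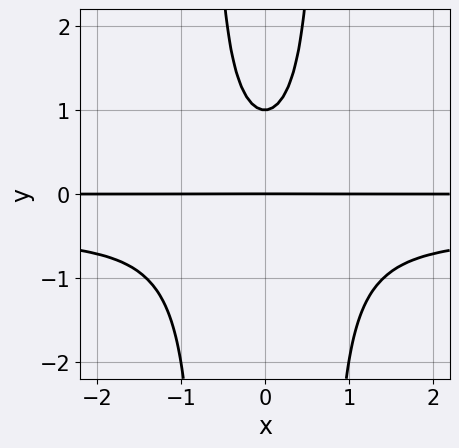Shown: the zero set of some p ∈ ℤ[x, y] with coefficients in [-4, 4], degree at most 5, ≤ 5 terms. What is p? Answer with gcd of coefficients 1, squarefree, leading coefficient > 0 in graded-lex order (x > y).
First, degree: the shape is more complex than any degree-3 curve, so deg p = 4.
Next, symmetries: mirror symmetry x ↦ −x ⇒ only even powers of x.
Then, observable constraints: every point of the x-axis in the box is on the curve; among the integer gridlines, it crosses the y-axis at y ∈ {0, 1}.
Finally, these observations pin down the coefficients.

2*x^2*y^2 + x^2*y - y^2 + y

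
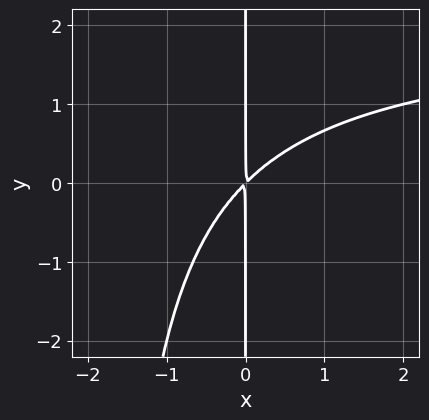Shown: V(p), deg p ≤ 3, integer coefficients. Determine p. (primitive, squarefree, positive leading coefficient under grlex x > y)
First, deg p = 3.
Next, against the integer gridlines: the visible y-axis segment lies entirely on the curve.
Finally, fitting integer coefficients to these (and the overall shape) gives p.

x^2*y - 2*x^2 + 2*x*y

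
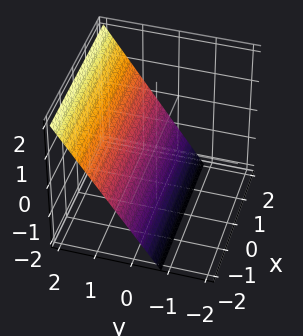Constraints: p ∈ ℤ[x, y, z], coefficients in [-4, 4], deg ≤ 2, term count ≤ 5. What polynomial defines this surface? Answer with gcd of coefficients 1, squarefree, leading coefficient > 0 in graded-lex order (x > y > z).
1. deg p = 1. Every cross-section is a straight line — this is a plane.
2. Observable constraints: it meets the z-axis at z = -1 (among the integer gridlines); no x-intercept at any integer in the box.
3. Solving for integer coefficients yields p as stated.

3*y - 2*z - 2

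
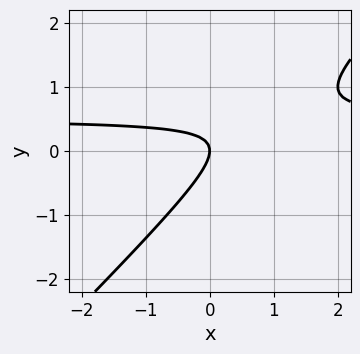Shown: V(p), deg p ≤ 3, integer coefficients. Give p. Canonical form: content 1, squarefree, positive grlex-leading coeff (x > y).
2*x*y - 2*y^2 - x

1. The degree is 2 — the shape is more complex than any degree-1 curve.
2. Observable constraints: one y-axis crossing is at y = 0; one x-axis crossing is at x = 0.
3. Assembling these constraints gives the stated polynomial.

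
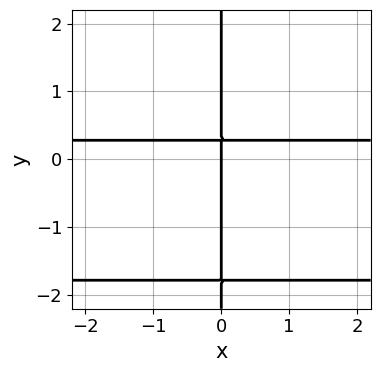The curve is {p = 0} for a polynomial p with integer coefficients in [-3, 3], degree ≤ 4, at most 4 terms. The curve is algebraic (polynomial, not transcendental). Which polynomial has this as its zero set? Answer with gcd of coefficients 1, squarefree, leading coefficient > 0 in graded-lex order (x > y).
1. Degree: a generic line meets the curve in up to 3 points, so deg p = 3.
2. Checking where it meets the axes: every point of the y-axis in the box is on the curve; it meets the x-axis at x = 0 (among the integer gridlines).
3. These observations pin down the coefficients.

2*x*y^2 + 3*x*y - x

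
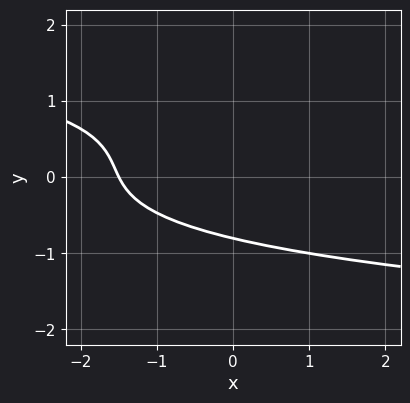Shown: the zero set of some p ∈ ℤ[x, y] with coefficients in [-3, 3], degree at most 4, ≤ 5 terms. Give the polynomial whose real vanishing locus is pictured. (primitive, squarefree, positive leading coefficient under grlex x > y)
3*y^3 - y^2 + 2*x + y + 3

1. Degree: a generic line meets the curve in up to 3 points, so deg p = 3.
2. Putting this together gives p.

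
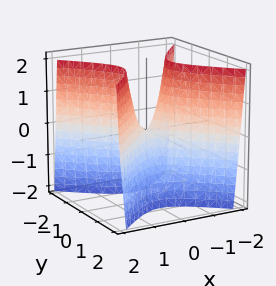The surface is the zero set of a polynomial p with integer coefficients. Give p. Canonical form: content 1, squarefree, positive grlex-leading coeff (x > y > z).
First, degree: a hyperbolic paraboloid; a quadric, so deg p = 2.
Then, symmetries: the y ↦ −y reflection is a symmetry, so y appears only in even powers; mirror symmetry x ↦ −x ⇒ only even powers of x.
Then, against the integer gridlines: it meets the x-axis at x = 0 (among the integer gridlines); it crosses the z-axis at the gridline z = 0.
Finally, putting this together gives p.

3*x^2 - 3*y^2 - z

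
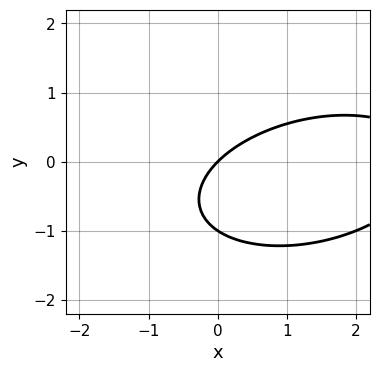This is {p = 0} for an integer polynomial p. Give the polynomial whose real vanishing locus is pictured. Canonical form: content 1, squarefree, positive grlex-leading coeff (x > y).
1. deg p = 2. The shape is more complex than any degree-1 curve.
2. From the axis intercepts and sections: one x-axis crossing is at x = 0; the y-axis gridline crossings are at y ∈ {-1, 0}.
3. Fitting integer coefficients to these (and the overall shape) gives p.

x^2 - x*y + 3*y^2 - 3*x + 3*y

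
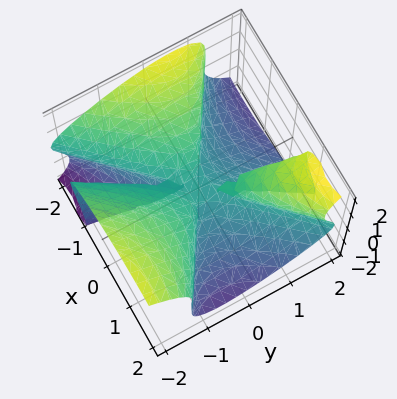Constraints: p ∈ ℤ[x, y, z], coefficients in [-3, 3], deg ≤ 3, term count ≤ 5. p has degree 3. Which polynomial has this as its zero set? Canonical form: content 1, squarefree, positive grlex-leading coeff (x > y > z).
x^3 - 2*x*y^2 + y^3 - 2*y*z^2 + 2*z^3

First, the degree is 3 — a generic line meets the surface in up to 3 points.
Then, observable constraints: it crosses the x-axis at the gridline x = 0; it meets the z-axis at z = 0 (among the integer gridlines).
Finally, putting this together gives p.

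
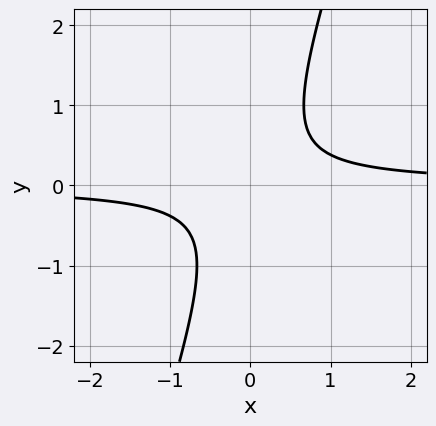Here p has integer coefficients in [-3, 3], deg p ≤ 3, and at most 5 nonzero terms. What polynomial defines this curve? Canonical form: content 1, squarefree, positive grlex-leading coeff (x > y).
1. deg p = 2.
2. Checking where it meets the axes: the curve avoids every integer y-axis point in the box; the curve avoids every integer x-axis point in the box.
3. Together with the visible shape, these determine p as stated.

3*x*y - y^2 - 1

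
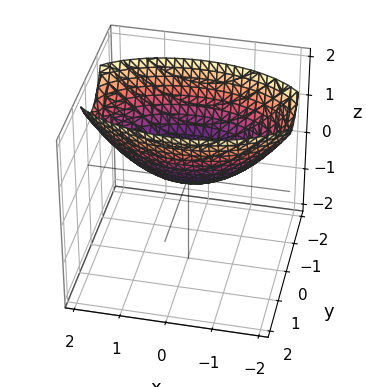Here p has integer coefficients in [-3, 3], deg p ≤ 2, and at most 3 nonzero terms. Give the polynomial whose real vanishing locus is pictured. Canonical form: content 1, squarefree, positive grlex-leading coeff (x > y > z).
(a) The degree is 2 — a paraboloid; a quadric.
(b) Symmetries: mirror symmetry x ↦ −x ⇒ only even powers of x; mirror symmetry y ↦ −y ⇒ only even powers of y.
(c) Against the integer gridlines: it crosses the y-axis at the gridline y = 0; one z-axis crossing is at z = 0; one x-axis crossing is at x = 0.
(d) Solving for integer coefficients yields p as stated.

x^2 + 3*y^2 - 3*z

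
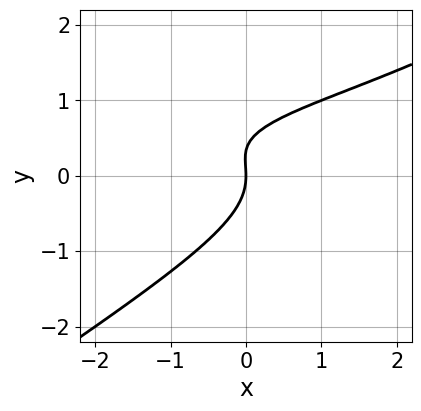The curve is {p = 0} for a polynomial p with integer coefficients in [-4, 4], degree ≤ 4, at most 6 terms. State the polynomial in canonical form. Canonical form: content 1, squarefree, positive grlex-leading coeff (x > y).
2*x*y^2 - 3*y^3 - 2*x*y + y^2 + 2*x

1. The degree is 3 — no degree-2 curve has this shape.
2. From the visible intercepts: one y-axis crossing is at y = 0; it crosses the x-axis at the gridline x = 0.
3. Assembling these constraints gives the stated polynomial.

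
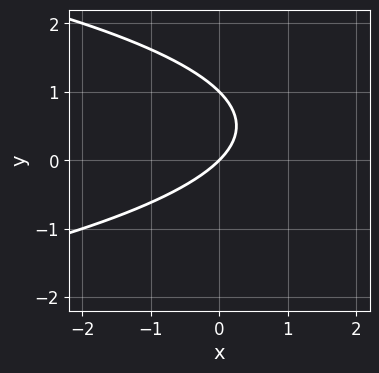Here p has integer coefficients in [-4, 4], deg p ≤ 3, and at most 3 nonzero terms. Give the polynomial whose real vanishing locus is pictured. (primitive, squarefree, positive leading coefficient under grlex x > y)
The degree is 2 — the shape is more complex than any degree-1 curve.
Reading off the gridlines: it crosses the x-axis at the gridline x = 0; among the integer gridlines, it crosses the y-axis at y ∈ {0, 1}.
The integer polynomial consistent with all of this is the stated p.

y^2 + x - y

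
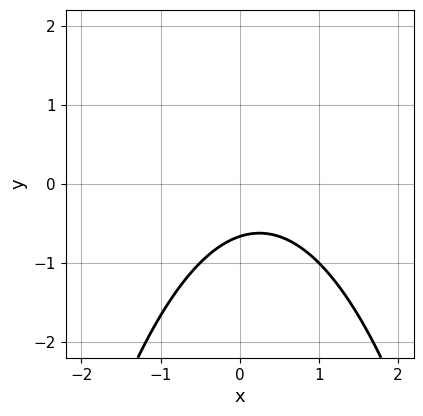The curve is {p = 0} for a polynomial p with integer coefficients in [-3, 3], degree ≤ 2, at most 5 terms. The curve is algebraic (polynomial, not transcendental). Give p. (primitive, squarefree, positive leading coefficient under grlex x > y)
Degree: no degree-1 curve has this shape, so deg p = 2.
Reading off the gridlines: no x-intercept at any integer in the box.
Assembling these constraints gives the stated polynomial.

2*x^2 - x + 3*y + 2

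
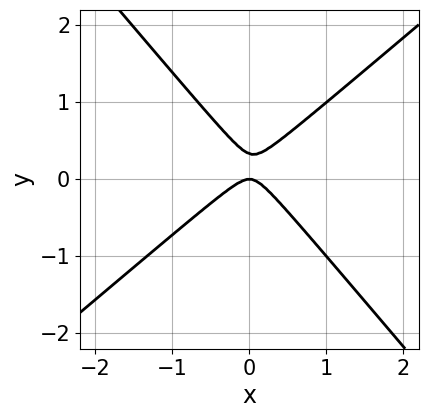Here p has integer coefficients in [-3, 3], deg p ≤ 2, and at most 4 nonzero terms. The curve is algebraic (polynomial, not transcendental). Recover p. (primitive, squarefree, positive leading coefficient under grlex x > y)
First, degree: no degree-1 curve has this shape, so deg p = 2.
Then, checking where it meets the axes: it crosses the x-axis at the gridline x = 0; one y-axis crossing is at y = 0.
Finally, the integer polynomial consistent with all of this is the stated p.

3*x^2 - x*y - 3*y^2 + y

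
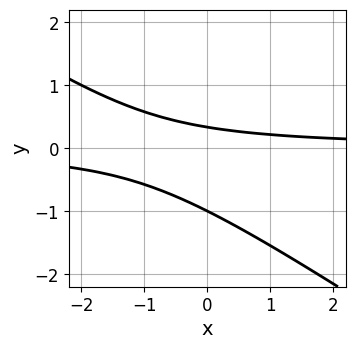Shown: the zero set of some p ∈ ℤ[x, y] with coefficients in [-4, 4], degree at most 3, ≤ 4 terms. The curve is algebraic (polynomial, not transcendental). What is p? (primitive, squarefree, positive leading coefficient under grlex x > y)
2*x*y + 3*y^2 + 2*y - 1

1. Degree: the shape is more complex than any degree-1 curve, so deg p = 2.
2. From the visible intercepts: it meets the y-axis at y = -1 (among the integer gridlines); the curve avoids every integer x-axis point in the box.
3. Fitting integer coefficients to these (and the overall shape) gives p.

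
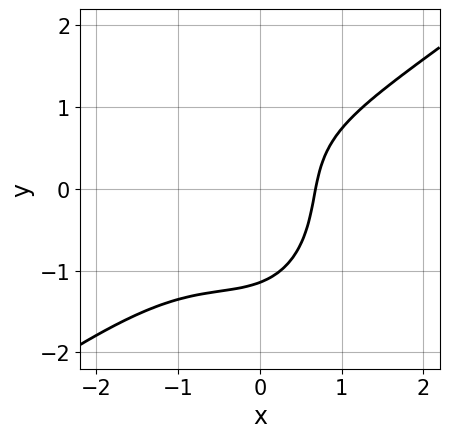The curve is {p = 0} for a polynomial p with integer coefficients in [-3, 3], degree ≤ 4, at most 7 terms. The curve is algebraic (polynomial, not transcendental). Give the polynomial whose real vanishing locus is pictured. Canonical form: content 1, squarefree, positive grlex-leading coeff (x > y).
3*x^3 - 3*x^2*y - 2*y^3 + 3*x - 3

Degree: no degree-2 curve has this shape, so deg p = 3.
Putting this together gives p.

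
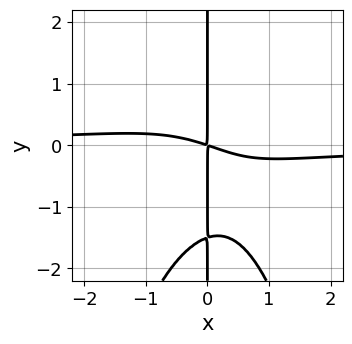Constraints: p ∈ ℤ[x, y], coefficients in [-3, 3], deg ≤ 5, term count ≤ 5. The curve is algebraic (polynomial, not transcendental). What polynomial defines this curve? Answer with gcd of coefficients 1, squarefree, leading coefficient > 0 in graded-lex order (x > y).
2*x^3*y + 2*x*y^2 + x^2 + 3*x*y

Degree: a generic line meets the curve in up to 4 points, so deg p = 4.
Against the integer gridlines: the visible y-axis segment lies entirely on the curve.
Matching integer coefficients to the picture gives p.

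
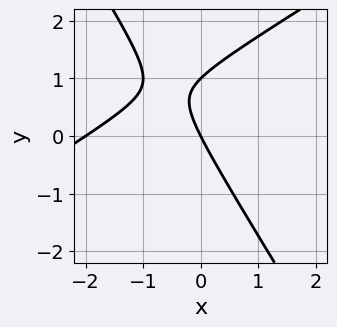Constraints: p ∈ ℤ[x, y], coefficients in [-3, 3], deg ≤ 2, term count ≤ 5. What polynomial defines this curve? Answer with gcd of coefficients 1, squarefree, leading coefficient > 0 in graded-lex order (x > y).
The degree is 2 — a generic line meets the curve in up to 2 points.
From the axis intercepts and sections: the x-axis gridline crossings are at x ∈ {-2, 0}; the y-axis gridline crossings are at y ∈ {0, 1}.
These observations pin down the coefficients.

x^2 - x*y - y^2 + 2*x + y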